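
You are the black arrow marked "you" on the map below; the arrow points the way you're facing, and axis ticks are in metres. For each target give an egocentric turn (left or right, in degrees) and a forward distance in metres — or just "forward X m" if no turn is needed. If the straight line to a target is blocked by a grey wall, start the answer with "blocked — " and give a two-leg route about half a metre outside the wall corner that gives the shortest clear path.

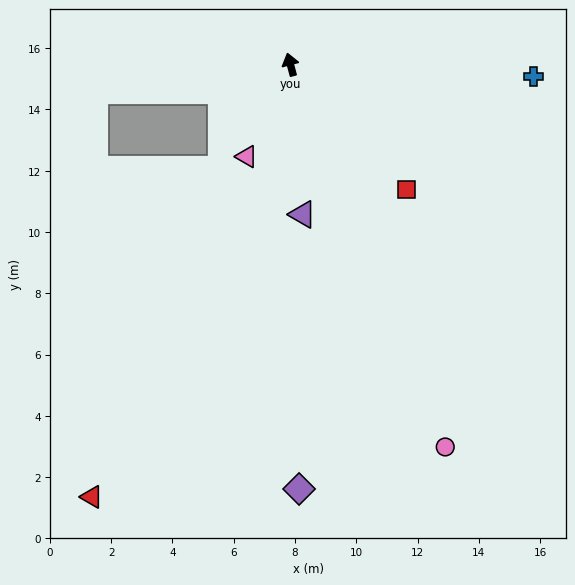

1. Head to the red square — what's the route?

turn right 152°, forward 5.6 m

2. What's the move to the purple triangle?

turn left 170°, forward 4.9 m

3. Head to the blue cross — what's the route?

turn right 108°, forward 7.9 m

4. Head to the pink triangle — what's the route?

turn left 140°, forward 3.3 m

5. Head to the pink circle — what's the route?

turn right 173°, forward 13.5 m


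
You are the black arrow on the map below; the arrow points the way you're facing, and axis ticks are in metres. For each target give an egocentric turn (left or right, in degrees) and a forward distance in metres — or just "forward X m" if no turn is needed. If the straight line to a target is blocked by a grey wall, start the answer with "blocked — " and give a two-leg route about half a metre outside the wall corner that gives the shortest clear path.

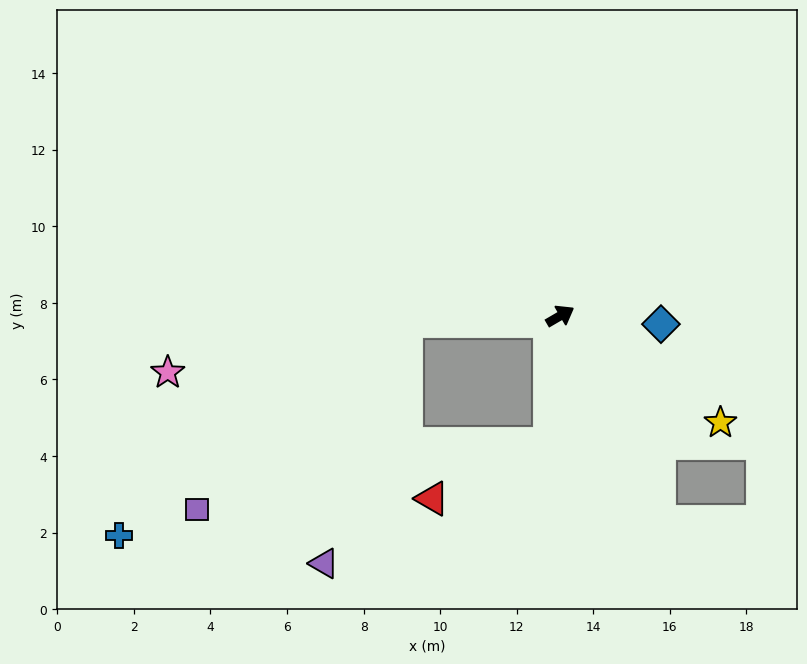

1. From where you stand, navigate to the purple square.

blocked — turn left 152°, forward 4.0 m, then turn left 40°, forward 7.4 m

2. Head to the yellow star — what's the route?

turn right 64°, forward 5.0 m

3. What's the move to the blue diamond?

turn right 35°, forward 2.6 m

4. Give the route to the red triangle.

blocked — turn right 125°, forward 3.3 m, then turn right 60°, forward 3.4 m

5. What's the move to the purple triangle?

blocked — turn left 152°, forward 4.0 m, then turn left 69°, forward 6.7 m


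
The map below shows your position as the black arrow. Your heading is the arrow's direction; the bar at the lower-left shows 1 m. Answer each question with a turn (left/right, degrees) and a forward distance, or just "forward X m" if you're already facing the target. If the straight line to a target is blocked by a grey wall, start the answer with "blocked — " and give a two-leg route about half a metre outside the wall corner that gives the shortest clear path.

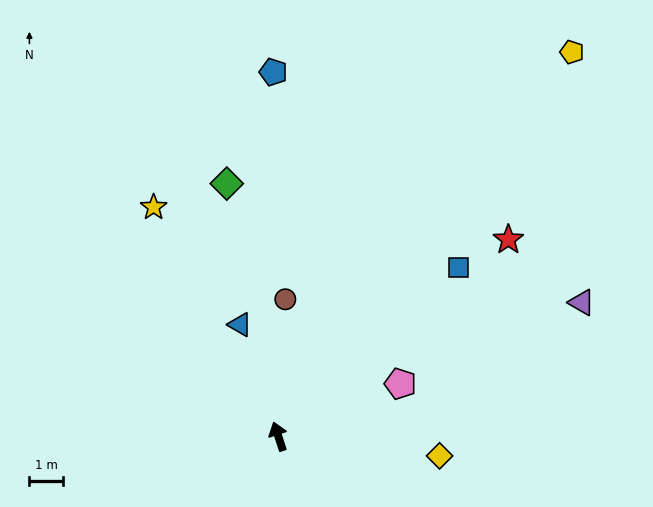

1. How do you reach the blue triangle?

forward 3.6 m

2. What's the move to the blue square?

turn right 65°, forward 7.4 m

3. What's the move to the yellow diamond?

turn right 115°, forward 4.9 m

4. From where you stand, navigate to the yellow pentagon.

turn right 55°, forward 14.6 m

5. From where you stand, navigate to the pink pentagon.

turn right 85°, forward 4.0 m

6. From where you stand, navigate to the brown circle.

turn right 21°, forward 4.1 m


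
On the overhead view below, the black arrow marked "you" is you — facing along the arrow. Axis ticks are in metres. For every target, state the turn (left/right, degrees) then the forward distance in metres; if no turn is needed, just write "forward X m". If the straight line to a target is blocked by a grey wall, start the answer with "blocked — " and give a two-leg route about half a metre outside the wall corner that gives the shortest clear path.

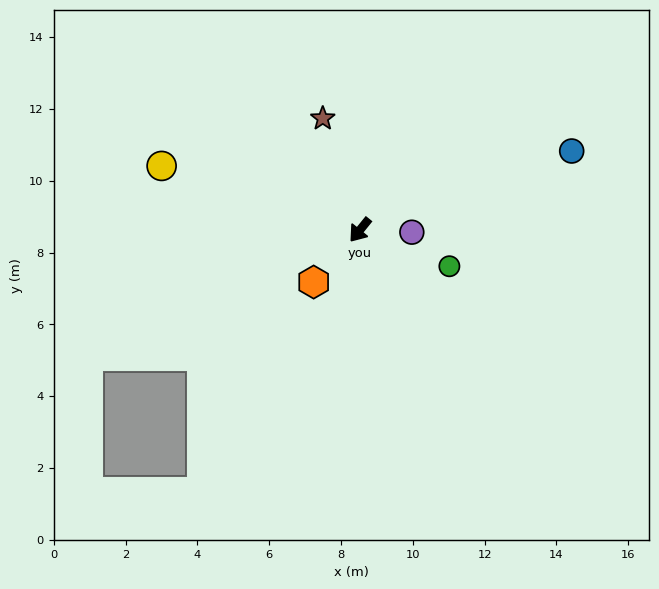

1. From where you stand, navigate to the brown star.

turn right 123°, forward 3.3 m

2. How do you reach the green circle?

turn left 107°, forward 2.7 m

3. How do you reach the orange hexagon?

turn right 3°, forward 1.9 m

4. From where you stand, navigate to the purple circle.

turn left 127°, forward 1.4 m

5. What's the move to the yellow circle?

turn right 69°, forward 5.8 m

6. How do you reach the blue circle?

turn left 149°, forward 6.3 m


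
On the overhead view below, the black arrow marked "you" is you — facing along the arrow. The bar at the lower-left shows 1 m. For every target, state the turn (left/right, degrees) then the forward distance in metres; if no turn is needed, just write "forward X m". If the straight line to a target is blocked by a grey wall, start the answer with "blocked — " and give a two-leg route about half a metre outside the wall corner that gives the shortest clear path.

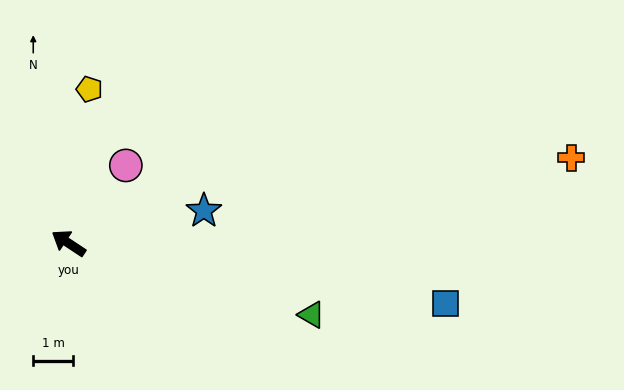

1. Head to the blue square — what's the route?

turn right 156°, forward 9.6 m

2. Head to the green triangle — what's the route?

turn right 163°, forward 6.4 m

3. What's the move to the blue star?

turn right 133°, forward 3.5 m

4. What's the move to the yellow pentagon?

turn right 64°, forward 3.9 m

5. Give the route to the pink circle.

turn right 93°, forward 2.4 m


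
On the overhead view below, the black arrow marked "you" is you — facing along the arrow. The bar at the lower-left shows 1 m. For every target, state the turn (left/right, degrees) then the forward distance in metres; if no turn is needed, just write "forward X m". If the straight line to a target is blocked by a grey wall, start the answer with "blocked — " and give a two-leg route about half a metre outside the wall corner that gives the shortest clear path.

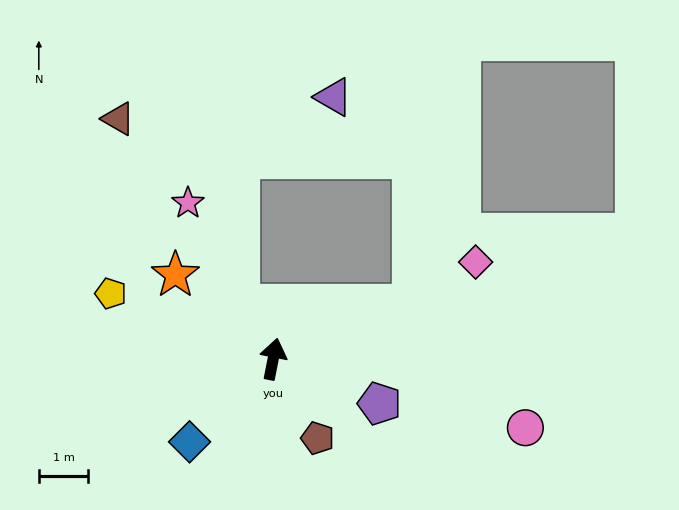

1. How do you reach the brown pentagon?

turn right 140°, forward 1.8 m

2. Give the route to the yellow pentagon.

turn left 79°, forward 3.5 m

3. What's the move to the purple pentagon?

turn right 102°, forward 2.3 m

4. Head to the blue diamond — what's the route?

turn left 146°, forward 2.4 m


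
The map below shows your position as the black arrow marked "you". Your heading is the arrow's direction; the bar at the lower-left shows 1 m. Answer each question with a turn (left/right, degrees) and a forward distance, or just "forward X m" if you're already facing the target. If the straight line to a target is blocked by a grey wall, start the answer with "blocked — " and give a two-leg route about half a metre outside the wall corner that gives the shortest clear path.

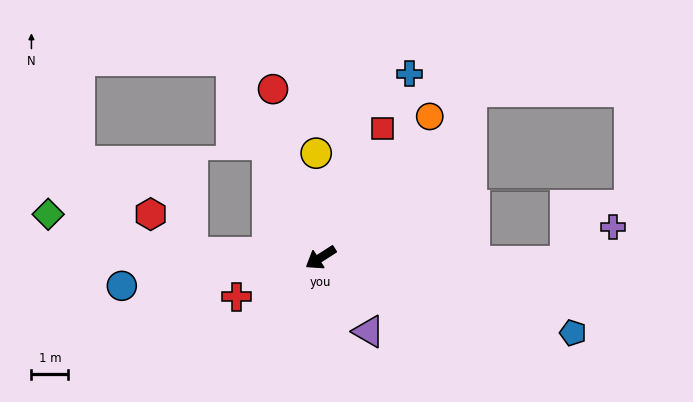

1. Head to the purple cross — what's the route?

blocked — turn left 146°, forward 6.7 m, then turn left 38°, forward 1.6 m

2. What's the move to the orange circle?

turn right 160°, forward 4.8 m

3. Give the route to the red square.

turn right 148°, forward 3.9 m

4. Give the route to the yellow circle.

turn right 120°, forward 2.8 m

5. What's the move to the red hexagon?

blocked — turn right 35°, forward 3.5 m, then turn right 41°, forward 1.5 m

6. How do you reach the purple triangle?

turn left 90°, forward 2.4 m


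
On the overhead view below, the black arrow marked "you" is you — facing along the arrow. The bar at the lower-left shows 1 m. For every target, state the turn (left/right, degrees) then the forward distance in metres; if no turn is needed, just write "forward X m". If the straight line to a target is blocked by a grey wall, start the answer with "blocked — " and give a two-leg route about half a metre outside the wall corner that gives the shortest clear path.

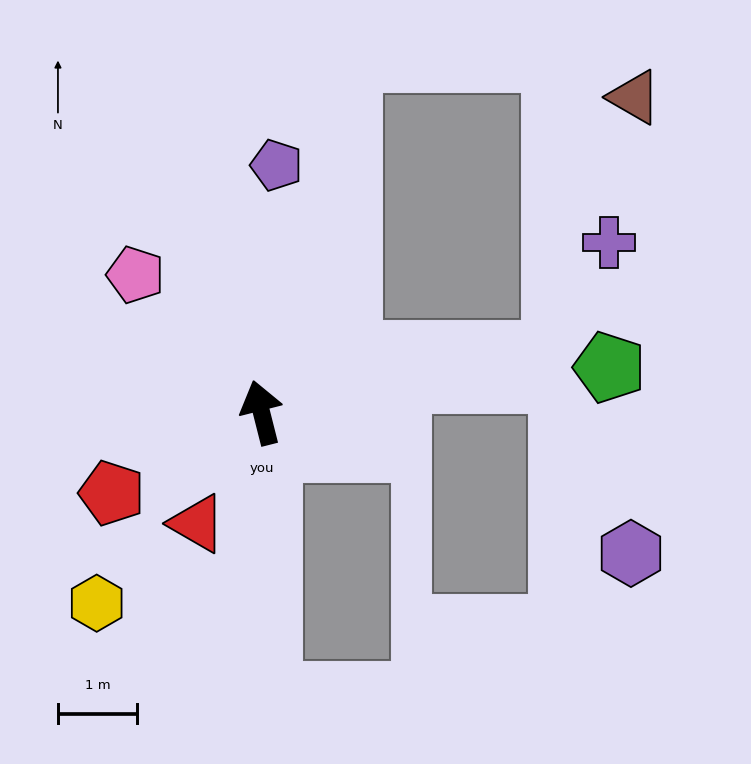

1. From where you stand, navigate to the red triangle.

turn left 136°, forward 1.6 m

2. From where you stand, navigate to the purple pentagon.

turn right 18°, forward 3.1 m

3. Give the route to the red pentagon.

turn left 104°, forward 2.2 m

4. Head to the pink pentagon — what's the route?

turn left 28°, forward 2.4 m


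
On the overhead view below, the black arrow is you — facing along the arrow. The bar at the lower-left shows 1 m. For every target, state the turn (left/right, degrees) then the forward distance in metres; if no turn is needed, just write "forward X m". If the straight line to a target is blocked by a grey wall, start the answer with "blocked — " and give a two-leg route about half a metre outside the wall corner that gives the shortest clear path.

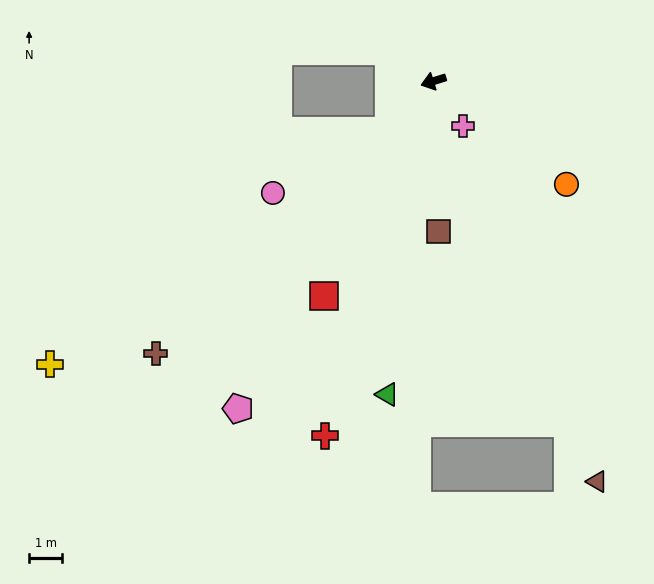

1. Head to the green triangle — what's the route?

turn left 64°, forward 9.5 m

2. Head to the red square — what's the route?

turn left 45°, forward 7.3 m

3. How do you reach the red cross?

turn left 55°, forward 11.2 m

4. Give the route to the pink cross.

turn left 106°, forward 1.6 m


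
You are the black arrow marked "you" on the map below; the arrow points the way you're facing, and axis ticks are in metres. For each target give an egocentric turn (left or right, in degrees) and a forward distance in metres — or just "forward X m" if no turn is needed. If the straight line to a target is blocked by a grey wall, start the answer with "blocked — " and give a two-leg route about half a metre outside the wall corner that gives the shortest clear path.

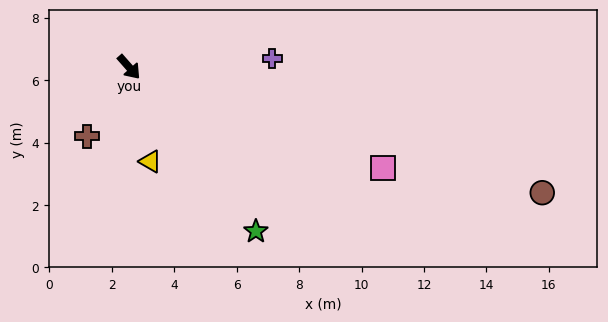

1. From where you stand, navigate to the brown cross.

turn right 73°, forward 2.6 m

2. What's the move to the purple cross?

turn left 52°, forward 4.6 m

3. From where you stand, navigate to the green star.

turn right 4°, forward 6.6 m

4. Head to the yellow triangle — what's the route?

turn right 29°, forward 3.1 m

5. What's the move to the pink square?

turn left 27°, forward 8.8 m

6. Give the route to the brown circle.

turn left 32°, forward 13.8 m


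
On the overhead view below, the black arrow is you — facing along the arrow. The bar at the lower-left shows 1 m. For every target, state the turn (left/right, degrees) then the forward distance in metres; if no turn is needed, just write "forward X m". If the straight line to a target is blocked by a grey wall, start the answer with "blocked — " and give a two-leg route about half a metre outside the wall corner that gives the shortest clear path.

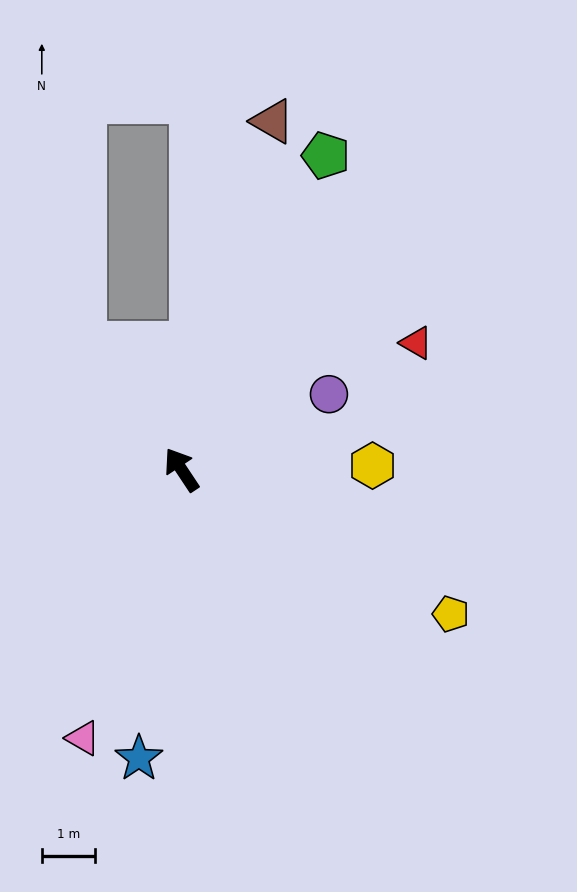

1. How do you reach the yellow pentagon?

turn right 152°, forward 5.7 m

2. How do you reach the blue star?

turn left 138°, forward 5.4 m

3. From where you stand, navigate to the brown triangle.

turn right 48°, forward 6.7 m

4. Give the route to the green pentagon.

turn right 58°, forward 6.4 m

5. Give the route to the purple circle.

turn right 96°, forward 3.1 m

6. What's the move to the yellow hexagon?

turn right 122°, forward 3.6 m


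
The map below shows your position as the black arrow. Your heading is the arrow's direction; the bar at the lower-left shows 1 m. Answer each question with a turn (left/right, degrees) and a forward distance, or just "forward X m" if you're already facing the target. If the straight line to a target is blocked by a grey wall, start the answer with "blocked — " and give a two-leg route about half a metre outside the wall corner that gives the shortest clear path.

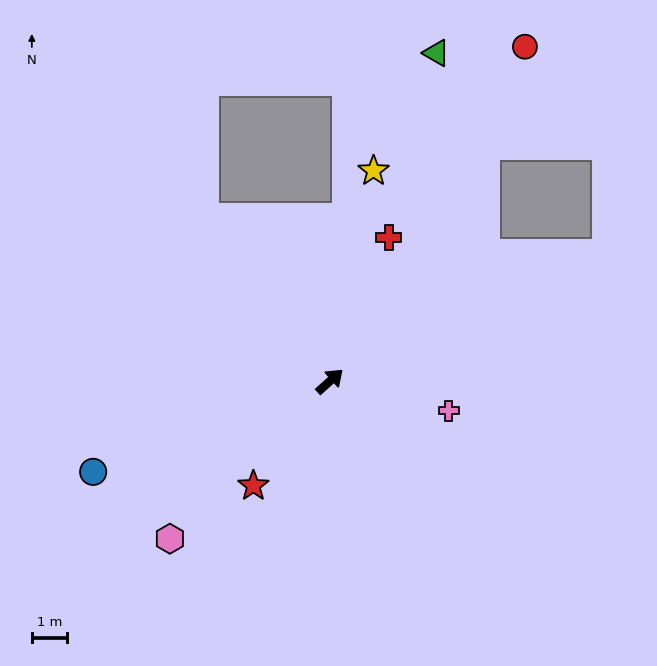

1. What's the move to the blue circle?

turn left 159°, forward 7.1 m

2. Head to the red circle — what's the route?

turn left 18°, forward 10.9 m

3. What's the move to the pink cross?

turn right 56°, forward 3.4 m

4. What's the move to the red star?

turn right 168°, forward 3.6 m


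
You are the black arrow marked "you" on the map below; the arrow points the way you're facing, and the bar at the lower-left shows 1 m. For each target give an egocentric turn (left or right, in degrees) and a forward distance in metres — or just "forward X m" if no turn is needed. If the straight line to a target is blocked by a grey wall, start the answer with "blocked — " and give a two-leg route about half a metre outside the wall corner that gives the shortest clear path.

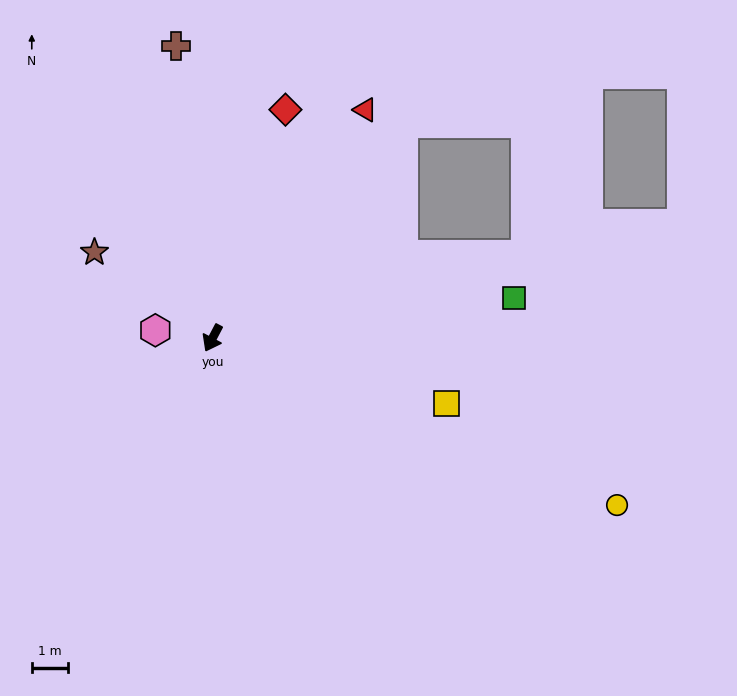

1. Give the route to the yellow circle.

turn left 95°, forward 12.0 m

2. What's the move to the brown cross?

turn right 145°, forward 8.0 m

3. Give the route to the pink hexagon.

turn right 70°, forward 1.6 m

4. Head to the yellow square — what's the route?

turn left 102°, forward 6.6 m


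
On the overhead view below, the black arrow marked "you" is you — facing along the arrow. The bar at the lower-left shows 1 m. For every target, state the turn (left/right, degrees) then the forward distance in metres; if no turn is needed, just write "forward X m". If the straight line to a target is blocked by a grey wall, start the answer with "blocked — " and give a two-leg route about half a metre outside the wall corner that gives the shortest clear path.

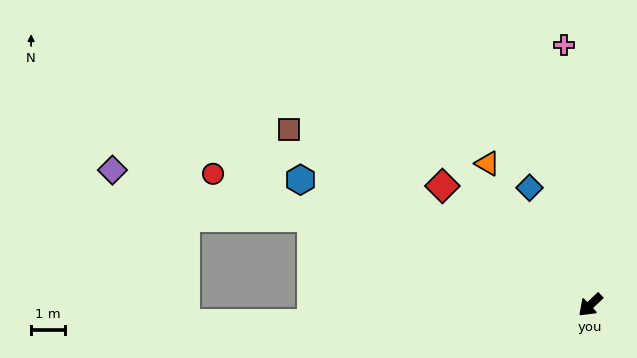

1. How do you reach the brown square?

turn right 74°, forward 10.2 m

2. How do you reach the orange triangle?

turn right 97°, forward 5.1 m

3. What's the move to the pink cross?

turn right 128°, forward 7.6 m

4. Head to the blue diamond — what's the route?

turn right 106°, forward 3.9 m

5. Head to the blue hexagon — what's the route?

turn right 67°, forward 9.2 m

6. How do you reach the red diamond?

turn right 82°, forward 5.6 m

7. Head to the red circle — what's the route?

turn right 63°, forward 11.7 m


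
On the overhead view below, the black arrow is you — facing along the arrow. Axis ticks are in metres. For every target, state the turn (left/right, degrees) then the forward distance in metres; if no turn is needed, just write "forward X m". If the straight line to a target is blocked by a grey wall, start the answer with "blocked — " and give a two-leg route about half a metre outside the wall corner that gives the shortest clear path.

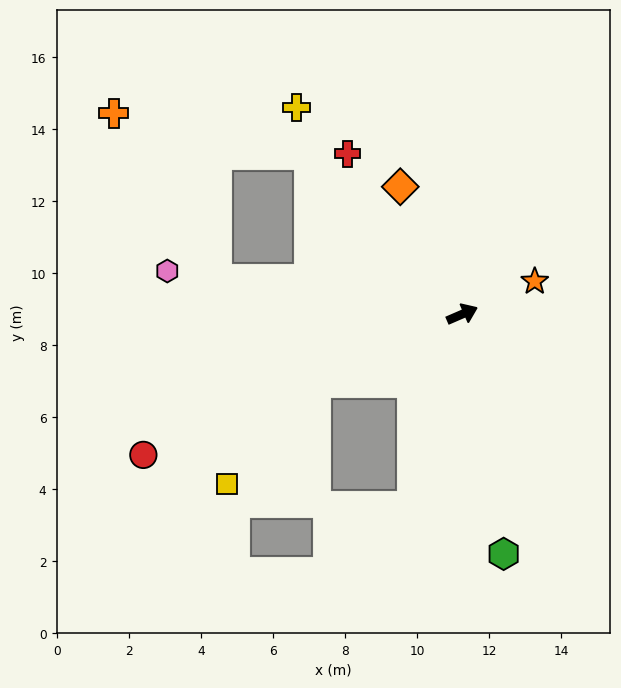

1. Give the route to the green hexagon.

turn right 104°, forward 6.8 m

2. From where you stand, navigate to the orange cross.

blocked — turn left 110°, forward 6.1 m, then turn left 35°, forward 5.5 m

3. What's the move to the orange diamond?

turn left 92°, forward 3.9 m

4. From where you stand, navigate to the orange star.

forward 2.2 m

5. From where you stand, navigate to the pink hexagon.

turn left 148°, forward 8.3 m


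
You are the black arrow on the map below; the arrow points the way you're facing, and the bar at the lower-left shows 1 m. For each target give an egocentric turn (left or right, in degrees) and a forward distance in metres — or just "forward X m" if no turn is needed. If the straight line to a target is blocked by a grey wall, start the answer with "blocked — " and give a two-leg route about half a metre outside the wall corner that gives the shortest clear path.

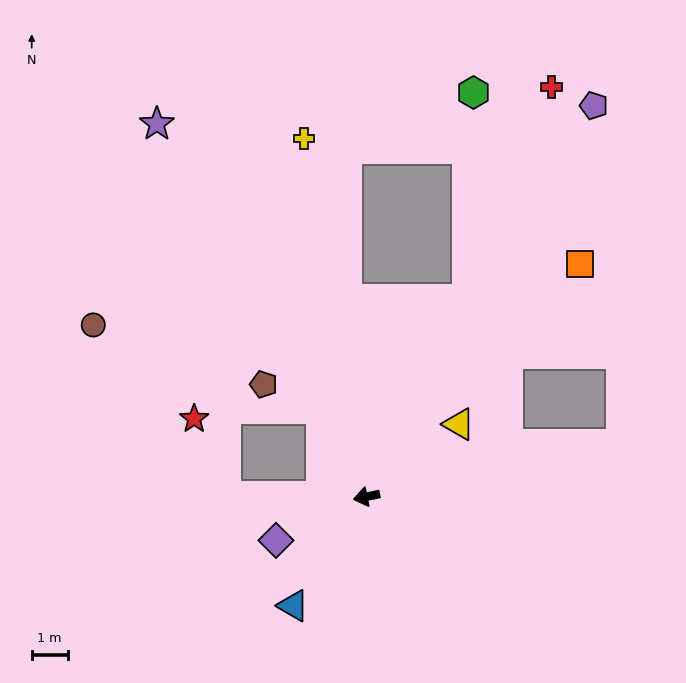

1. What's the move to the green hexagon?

blocked — turn right 129°, forward 6.2 m, then turn left 26°, forward 5.8 m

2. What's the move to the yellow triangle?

turn right 153°, forward 3.3 m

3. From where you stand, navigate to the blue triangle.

turn left 45°, forward 3.7 m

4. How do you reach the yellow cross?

turn right 92°, forward 10.1 m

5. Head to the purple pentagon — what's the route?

turn right 132°, forward 12.6 m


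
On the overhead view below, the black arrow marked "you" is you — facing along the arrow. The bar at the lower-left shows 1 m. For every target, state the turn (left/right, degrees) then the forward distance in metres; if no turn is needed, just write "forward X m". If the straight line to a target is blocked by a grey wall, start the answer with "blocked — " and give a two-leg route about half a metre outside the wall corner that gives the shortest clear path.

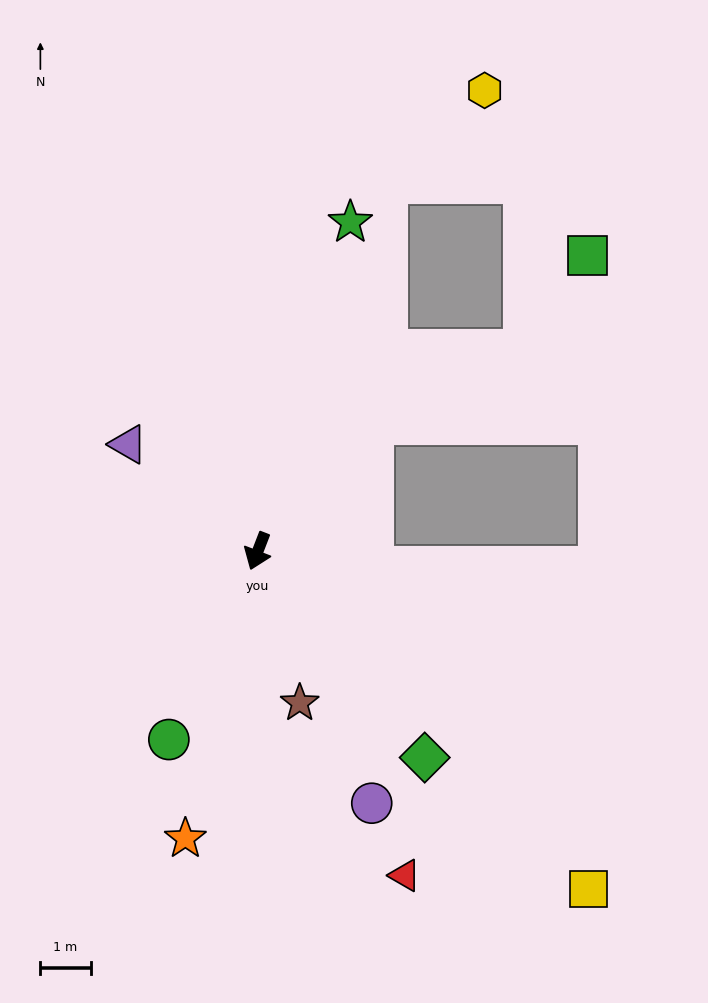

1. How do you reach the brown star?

turn left 37°, forward 3.1 m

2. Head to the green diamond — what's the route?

turn left 60°, forward 5.3 m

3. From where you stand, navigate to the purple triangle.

turn right 108°, forward 3.3 m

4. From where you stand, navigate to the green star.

turn right 175°, forward 6.8 m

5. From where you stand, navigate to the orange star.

turn left 7°, forward 5.9 m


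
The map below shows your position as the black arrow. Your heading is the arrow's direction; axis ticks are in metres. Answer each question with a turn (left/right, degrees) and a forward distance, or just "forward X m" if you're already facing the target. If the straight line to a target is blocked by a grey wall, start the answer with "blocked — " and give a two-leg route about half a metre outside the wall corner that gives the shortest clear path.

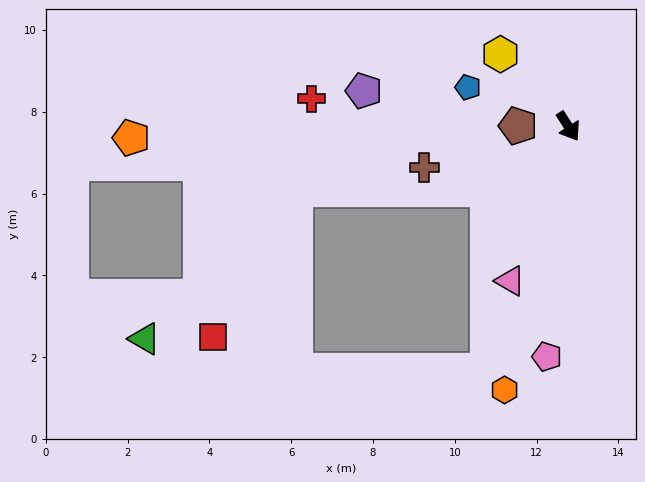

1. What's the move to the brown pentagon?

turn right 123°, forward 1.2 m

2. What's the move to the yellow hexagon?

turn right 169°, forward 2.4 m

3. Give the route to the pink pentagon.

turn right 38°, forward 5.7 m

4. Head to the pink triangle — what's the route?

turn right 53°, forward 4.0 m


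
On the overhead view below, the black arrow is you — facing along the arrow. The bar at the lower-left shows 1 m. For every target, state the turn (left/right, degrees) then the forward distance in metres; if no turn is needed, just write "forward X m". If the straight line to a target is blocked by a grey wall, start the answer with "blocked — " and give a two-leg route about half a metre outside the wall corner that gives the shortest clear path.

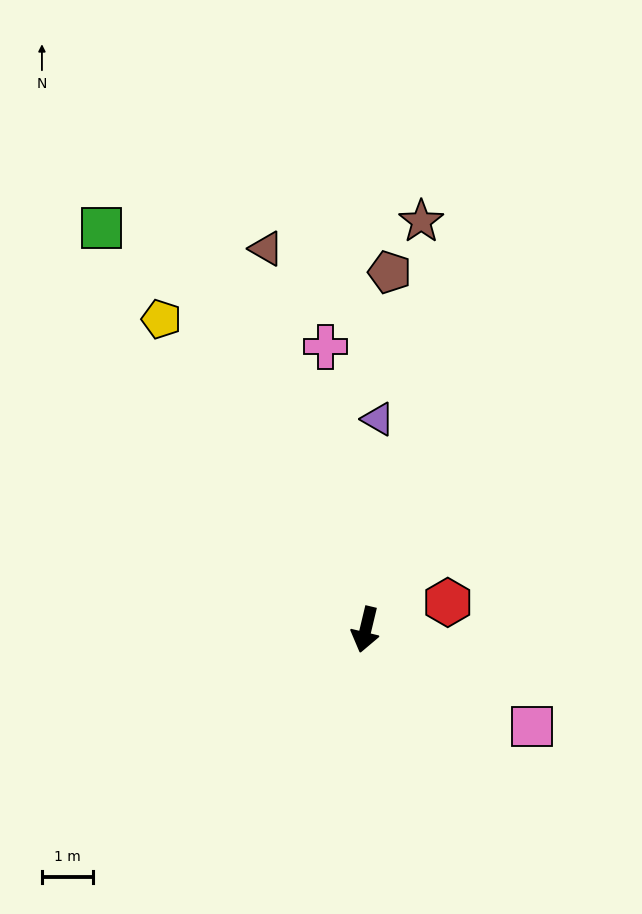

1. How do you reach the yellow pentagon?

turn right 133°, forward 7.2 m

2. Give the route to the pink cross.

turn right 158°, forward 5.6 m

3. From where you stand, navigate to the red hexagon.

turn left 122°, forward 1.7 m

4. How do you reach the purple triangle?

turn right 170°, forward 4.1 m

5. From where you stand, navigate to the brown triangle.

turn right 152°, forward 7.7 m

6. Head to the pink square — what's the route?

turn left 73°, forward 3.7 m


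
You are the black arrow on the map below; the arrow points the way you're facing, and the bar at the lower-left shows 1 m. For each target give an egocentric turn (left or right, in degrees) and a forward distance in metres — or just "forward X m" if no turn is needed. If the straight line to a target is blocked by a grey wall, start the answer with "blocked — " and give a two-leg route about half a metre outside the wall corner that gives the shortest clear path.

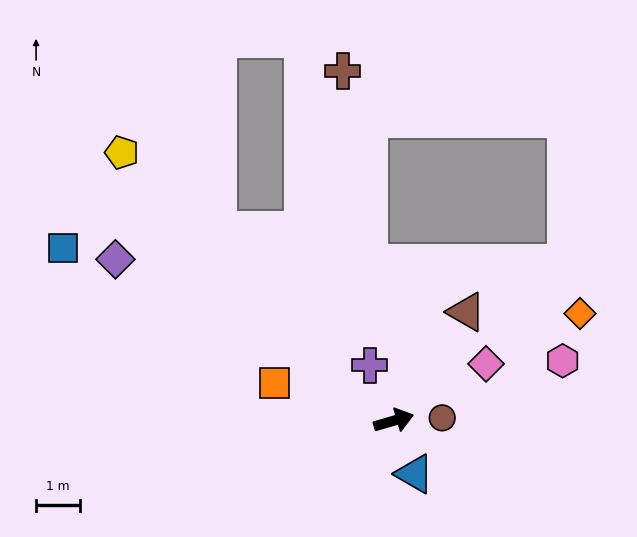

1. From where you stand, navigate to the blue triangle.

turn right 85°, forward 1.3 m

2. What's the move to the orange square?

turn left 146°, forward 2.9 m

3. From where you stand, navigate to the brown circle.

turn right 13°, forward 1.1 m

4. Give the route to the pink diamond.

turn left 15°, forward 2.5 m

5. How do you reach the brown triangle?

turn left 40°, forward 3.0 m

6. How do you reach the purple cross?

turn left 97°, forward 1.4 m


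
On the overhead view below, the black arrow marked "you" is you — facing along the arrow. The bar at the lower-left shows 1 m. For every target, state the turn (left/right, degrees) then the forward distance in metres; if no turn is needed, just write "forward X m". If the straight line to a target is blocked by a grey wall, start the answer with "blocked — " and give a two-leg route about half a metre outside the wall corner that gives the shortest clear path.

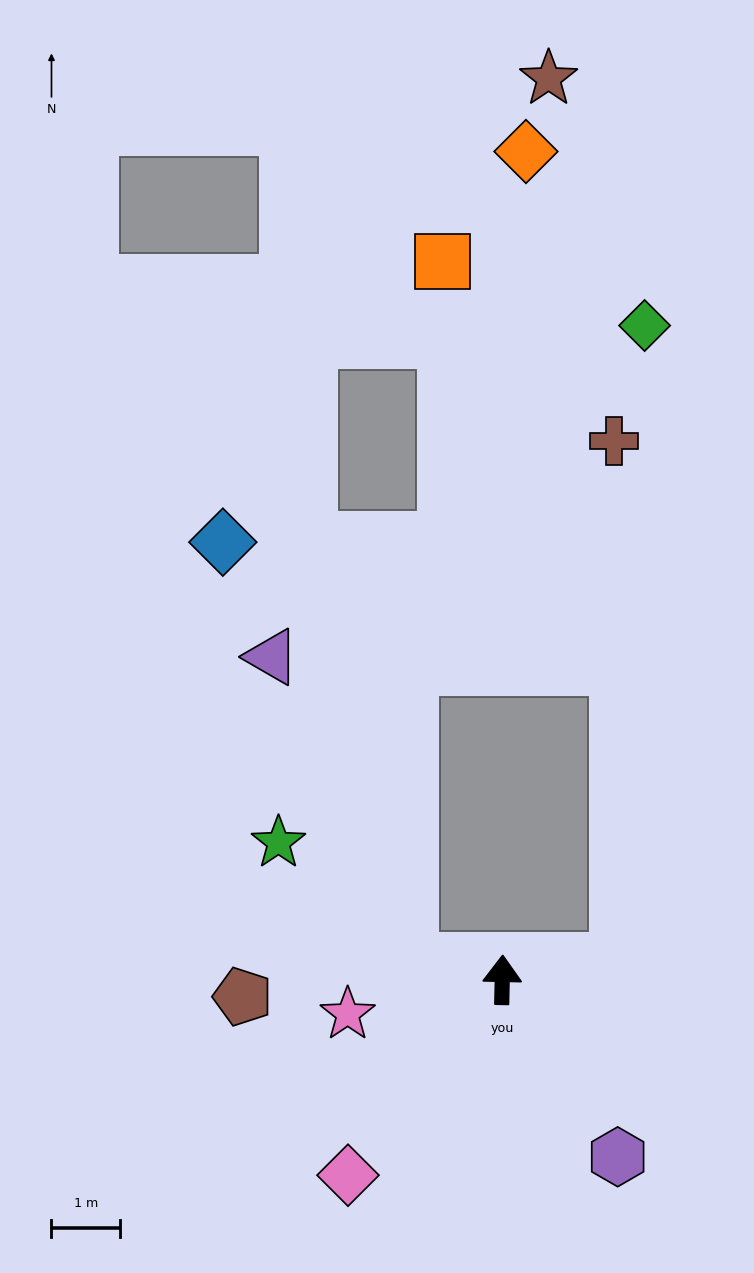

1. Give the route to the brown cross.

blocked — turn right 80°, forward 1.7 m, then turn left 82°, forward 7.6 m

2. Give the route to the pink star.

turn left 104°, forward 2.3 m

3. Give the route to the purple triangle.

blocked — turn left 81°, forward 1.4 m, then turn right 56°, forward 4.9 m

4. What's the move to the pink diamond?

turn left 143°, forward 3.6 m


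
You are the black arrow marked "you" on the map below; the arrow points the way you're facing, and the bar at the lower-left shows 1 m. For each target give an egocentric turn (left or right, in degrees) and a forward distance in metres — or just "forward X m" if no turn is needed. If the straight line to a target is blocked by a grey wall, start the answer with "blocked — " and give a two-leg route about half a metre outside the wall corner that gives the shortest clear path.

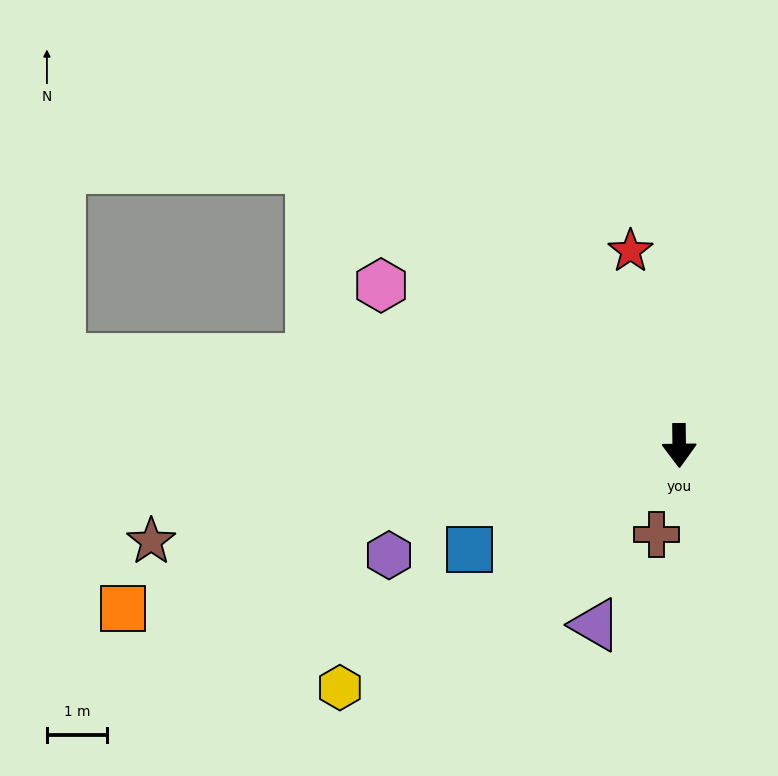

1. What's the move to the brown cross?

turn right 15°, forward 1.5 m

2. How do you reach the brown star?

turn right 80°, forward 8.9 m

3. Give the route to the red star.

turn right 167°, forward 3.3 m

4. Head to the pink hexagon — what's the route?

turn right 119°, forward 5.6 m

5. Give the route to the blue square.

turn right 64°, forward 3.9 m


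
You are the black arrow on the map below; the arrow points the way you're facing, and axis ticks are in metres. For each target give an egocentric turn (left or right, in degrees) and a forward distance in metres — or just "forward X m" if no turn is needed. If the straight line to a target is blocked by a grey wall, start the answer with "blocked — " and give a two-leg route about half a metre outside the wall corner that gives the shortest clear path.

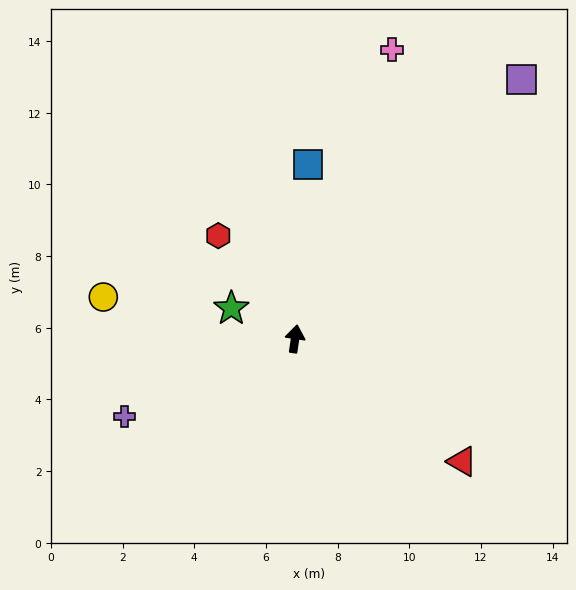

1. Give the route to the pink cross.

turn right 10°, forward 8.5 m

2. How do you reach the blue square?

turn left 4°, forward 4.9 m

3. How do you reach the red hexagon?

turn left 45°, forward 3.6 m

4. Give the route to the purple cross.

turn left 123°, forward 5.2 m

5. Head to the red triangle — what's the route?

turn right 118°, forward 5.8 m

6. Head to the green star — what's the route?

turn left 73°, forward 2.0 m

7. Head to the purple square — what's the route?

turn right 33°, forward 9.6 m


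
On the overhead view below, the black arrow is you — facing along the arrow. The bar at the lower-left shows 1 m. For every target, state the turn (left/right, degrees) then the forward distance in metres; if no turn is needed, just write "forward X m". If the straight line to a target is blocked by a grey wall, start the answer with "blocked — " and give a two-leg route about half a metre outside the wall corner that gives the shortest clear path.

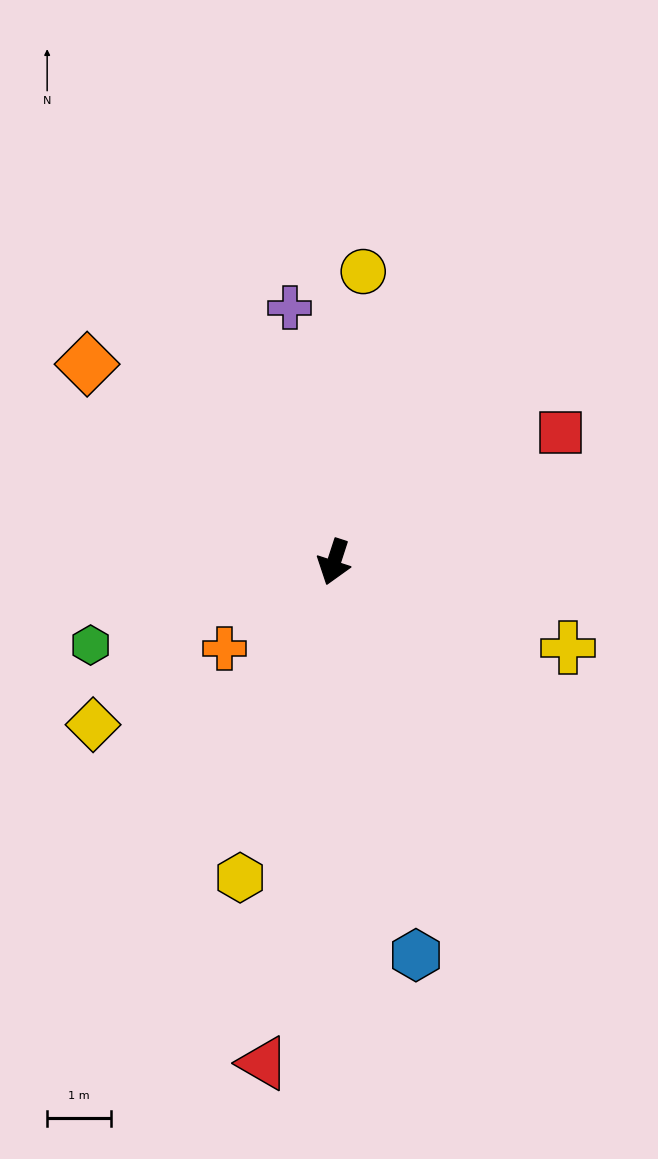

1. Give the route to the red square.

turn left 138°, forward 4.1 m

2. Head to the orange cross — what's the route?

turn right 34°, forward 2.2 m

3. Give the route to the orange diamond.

turn right 111°, forward 5.0 m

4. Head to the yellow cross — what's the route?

turn left 88°, forward 3.9 m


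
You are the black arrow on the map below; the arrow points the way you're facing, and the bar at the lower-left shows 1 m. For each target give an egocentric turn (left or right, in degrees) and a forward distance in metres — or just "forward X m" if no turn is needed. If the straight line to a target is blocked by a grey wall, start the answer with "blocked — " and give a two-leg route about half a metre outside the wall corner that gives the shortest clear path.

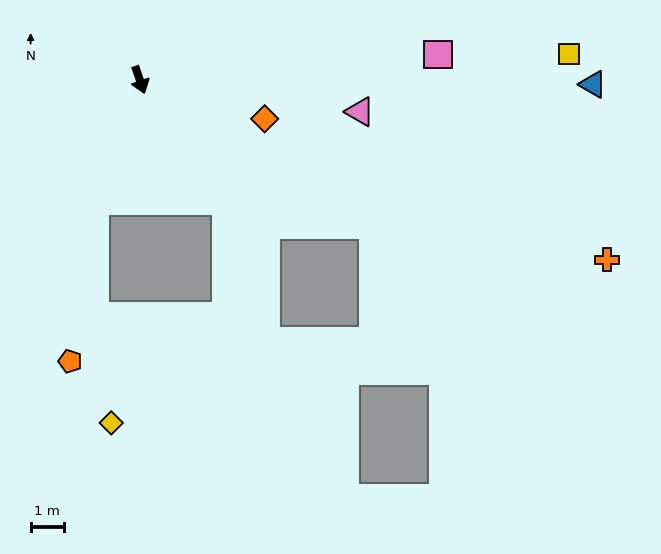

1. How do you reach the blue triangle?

turn left 71°, forward 13.7 m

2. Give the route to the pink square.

turn left 76°, forward 9.0 m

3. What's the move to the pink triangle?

turn left 63°, forward 6.7 m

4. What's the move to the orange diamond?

turn left 54°, forward 3.9 m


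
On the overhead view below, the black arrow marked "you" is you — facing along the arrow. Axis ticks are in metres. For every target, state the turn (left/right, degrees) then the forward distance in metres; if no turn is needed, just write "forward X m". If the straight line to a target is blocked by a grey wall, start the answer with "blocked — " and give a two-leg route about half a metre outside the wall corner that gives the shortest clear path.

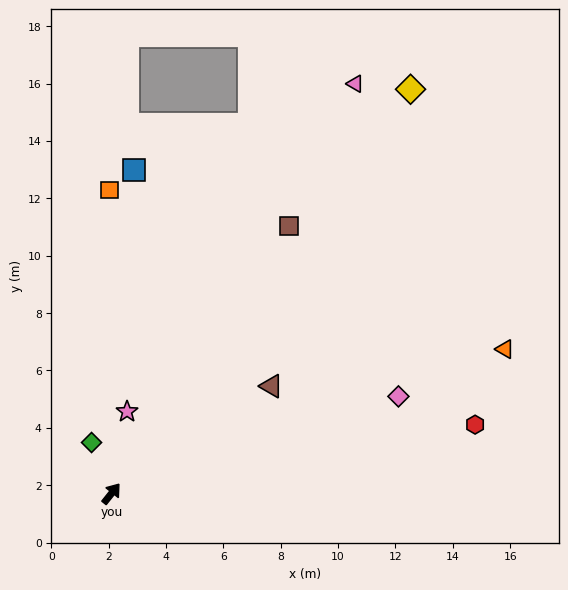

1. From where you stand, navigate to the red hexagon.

turn right 41°, forward 12.9 m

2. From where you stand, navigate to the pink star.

turn left 28°, forward 2.9 m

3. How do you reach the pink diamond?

turn right 33°, forward 10.6 m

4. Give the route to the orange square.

turn left 39°, forward 10.6 m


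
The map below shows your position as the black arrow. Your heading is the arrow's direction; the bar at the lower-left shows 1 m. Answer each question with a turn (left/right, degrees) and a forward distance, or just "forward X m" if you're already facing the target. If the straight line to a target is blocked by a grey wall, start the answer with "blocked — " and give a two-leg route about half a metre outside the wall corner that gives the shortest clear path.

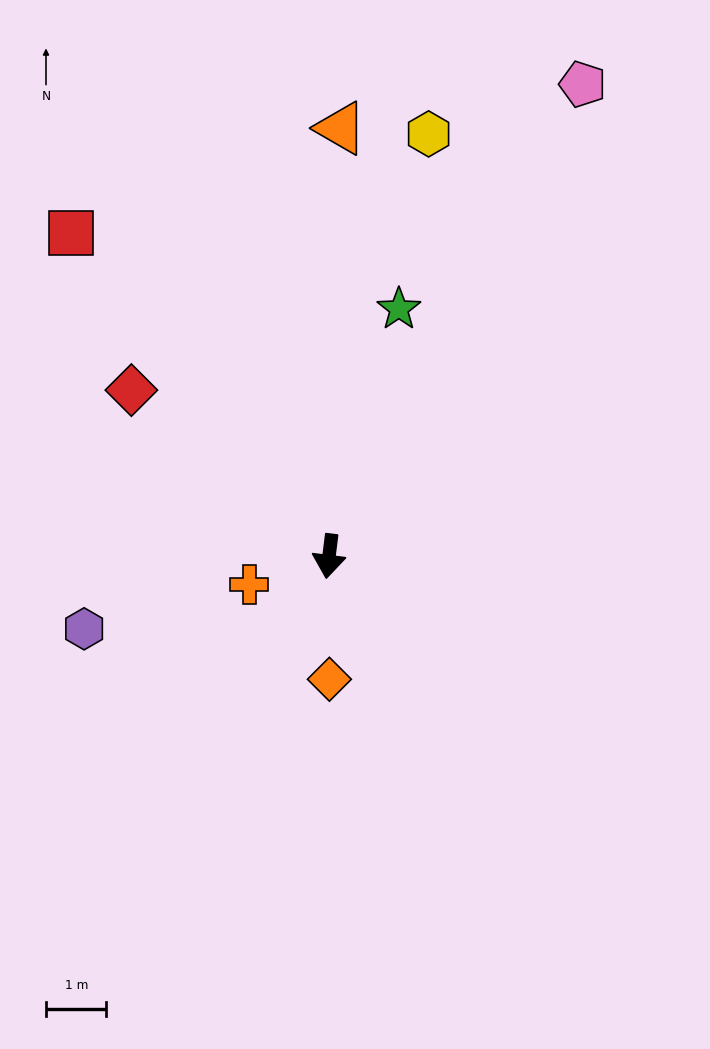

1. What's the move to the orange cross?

turn right 63°, forward 1.4 m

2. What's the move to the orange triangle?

turn right 174°, forward 7.1 m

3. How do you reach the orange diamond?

turn left 7°, forward 2.0 m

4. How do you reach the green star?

turn left 171°, forward 4.3 m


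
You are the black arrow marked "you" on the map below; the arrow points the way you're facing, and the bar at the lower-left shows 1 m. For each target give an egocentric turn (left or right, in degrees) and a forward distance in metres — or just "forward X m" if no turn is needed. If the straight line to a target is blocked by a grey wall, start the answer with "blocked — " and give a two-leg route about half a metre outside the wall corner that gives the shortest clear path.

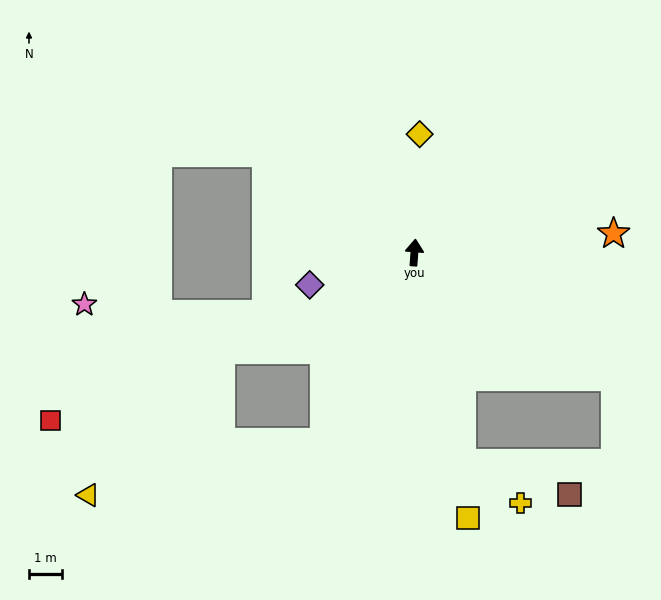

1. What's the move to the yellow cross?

blocked — turn right 163°, forward 6.6 m, then turn left 42°, forward 2.2 m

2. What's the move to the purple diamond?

turn left 112°, forward 3.4 m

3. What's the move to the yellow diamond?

forward 3.6 m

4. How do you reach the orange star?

turn right 80°, forward 6.1 m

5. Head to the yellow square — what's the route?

turn right 164°, forward 8.3 m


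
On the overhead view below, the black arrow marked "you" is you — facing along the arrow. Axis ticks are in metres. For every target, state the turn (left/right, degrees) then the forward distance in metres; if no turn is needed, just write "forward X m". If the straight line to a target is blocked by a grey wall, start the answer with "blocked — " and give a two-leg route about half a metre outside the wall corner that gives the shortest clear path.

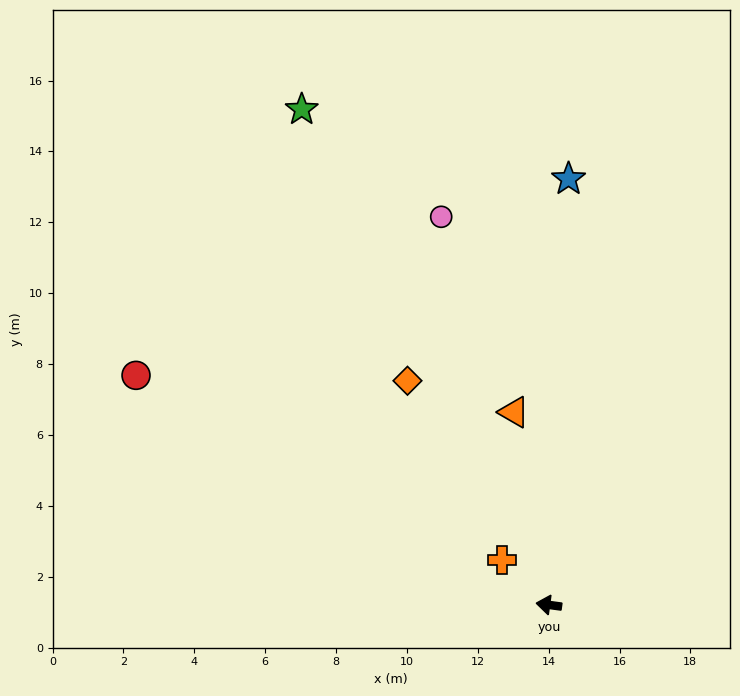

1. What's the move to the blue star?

turn right 85°, forward 12.0 m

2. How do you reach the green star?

turn right 56°, forward 15.6 m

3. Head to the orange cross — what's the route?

turn right 36°, forward 1.8 m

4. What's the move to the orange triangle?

turn right 72°, forward 5.5 m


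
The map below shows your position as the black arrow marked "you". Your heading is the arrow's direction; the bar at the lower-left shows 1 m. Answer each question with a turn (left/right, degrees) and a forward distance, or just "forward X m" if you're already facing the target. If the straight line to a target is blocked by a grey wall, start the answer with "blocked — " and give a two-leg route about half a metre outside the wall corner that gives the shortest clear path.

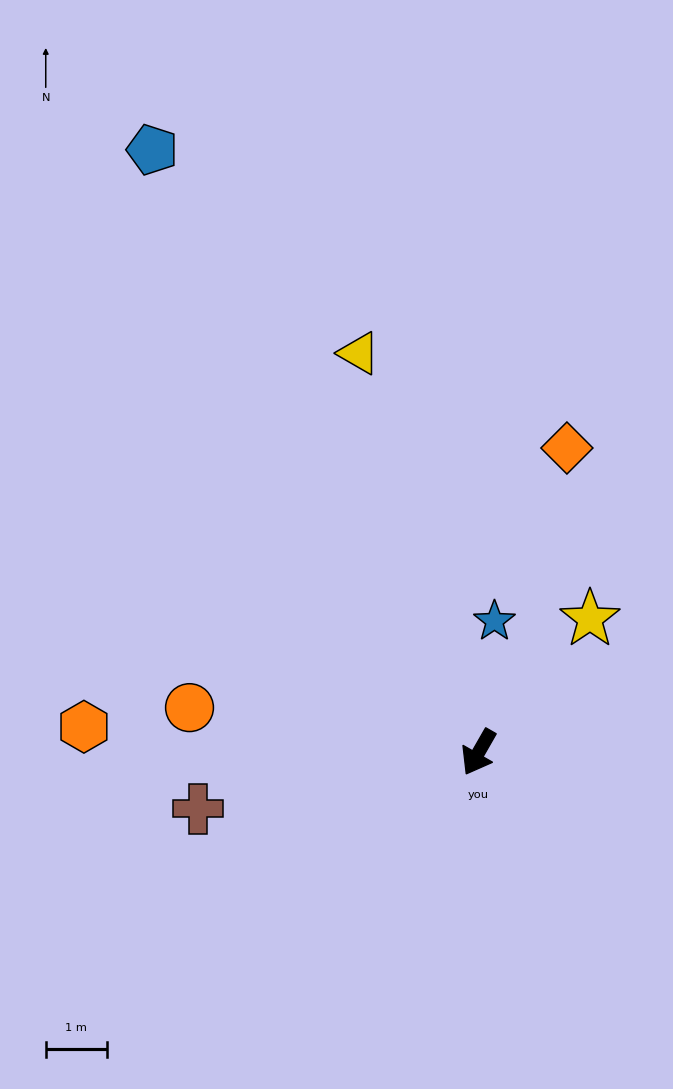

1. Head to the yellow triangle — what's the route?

turn right 133°, forward 6.8 m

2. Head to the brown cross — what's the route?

turn right 49°, forward 4.7 m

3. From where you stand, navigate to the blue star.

turn right 157°, forward 2.2 m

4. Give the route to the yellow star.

turn left 170°, forward 2.8 m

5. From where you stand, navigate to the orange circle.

turn right 69°, forward 4.8 m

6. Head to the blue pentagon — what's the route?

turn right 122°, forward 11.2 m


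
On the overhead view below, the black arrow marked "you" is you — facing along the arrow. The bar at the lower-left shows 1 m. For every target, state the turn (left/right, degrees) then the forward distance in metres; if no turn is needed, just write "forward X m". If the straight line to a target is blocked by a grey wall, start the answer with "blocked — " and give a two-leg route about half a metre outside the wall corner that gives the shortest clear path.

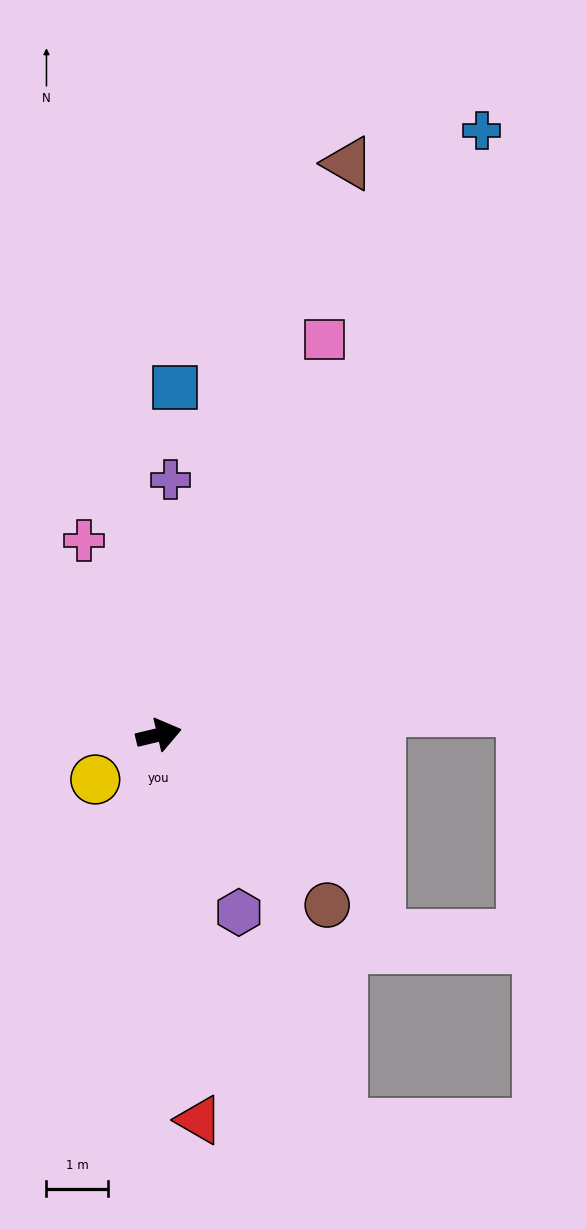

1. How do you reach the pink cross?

turn left 98°, forward 3.4 m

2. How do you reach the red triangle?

turn right 97°, forward 6.3 m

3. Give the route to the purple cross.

turn left 74°, forward 4.1 m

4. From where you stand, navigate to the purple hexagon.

turn right 79°, forward 3.2 m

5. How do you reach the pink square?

turn left 54°, forward 6.9 m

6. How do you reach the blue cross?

turn left 49°, forward 11.1 m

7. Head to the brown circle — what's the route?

turn right 59°, forward 3.9 m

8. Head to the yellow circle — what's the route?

turn right 158°, forward 1.3 m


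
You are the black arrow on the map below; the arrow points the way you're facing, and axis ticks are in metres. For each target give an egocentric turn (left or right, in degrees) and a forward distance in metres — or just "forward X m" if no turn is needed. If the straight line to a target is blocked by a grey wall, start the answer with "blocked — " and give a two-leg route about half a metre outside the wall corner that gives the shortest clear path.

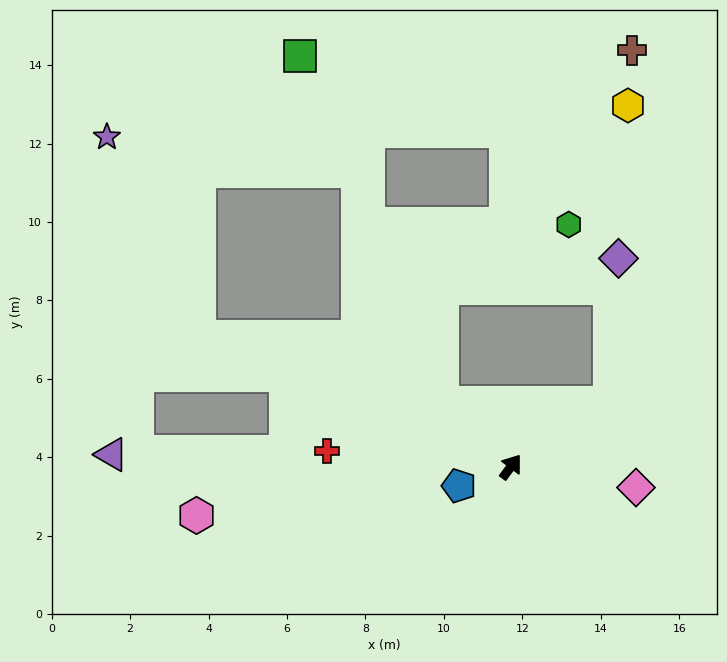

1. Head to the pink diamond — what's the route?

turn right 63°, forward 3.2 m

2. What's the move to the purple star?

blocked — turn left 104°, forward 8.6 m, then turn right 42°, forward 5.6 m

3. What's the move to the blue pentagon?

turn left 147°, forward 1.4 m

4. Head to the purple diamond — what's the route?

blocked — turn right 20°, forward 3.0 m, then turn left 53°, forward 3.7 m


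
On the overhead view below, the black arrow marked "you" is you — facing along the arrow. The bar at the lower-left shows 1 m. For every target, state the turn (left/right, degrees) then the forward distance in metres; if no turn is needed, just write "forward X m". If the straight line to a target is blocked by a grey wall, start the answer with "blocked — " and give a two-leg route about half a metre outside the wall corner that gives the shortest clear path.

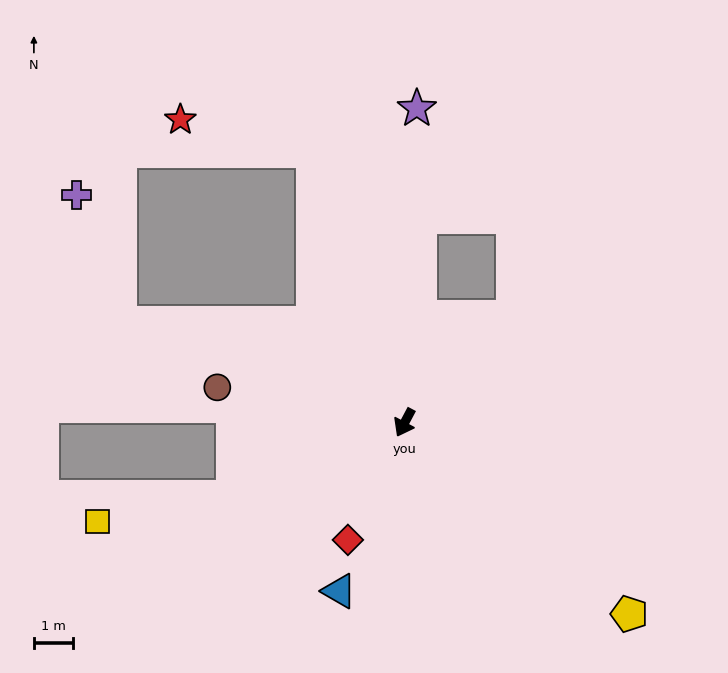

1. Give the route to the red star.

blocked — turn right 133°, forward 7.3 m, then turn left 57°, forward 3.5 m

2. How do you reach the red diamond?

turn left 2°, forward 3.3 m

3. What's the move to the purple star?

turn right 154°, forward 8.0 m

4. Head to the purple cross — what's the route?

blocked — turn right 81°, forward 7.7 m, then turn right 52°, forward 3.4 m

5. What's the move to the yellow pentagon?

turn left 78°, forward 7.5 m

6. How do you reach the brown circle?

turn right 73°, forward 4.8 m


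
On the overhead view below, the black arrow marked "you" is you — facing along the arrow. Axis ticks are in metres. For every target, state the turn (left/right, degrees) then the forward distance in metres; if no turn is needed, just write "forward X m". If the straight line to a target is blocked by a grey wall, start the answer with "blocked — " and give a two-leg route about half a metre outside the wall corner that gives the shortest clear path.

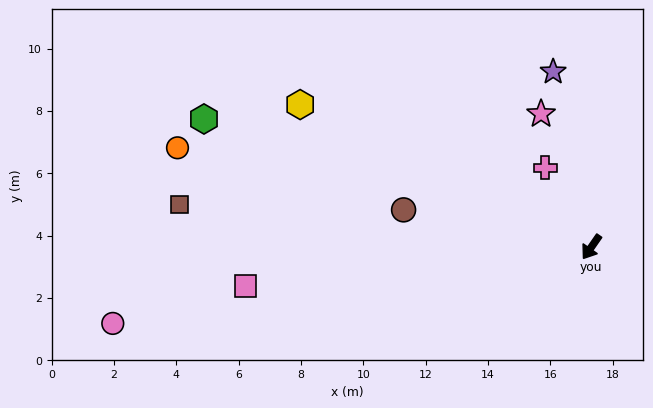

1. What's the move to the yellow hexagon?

turn right 81°, forward 10.4 m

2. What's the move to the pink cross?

turn right 115°, forward 2.9 m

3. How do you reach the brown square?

turn right 61°, forward 13.3 m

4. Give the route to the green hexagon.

turn right 73°, forward 13.1 m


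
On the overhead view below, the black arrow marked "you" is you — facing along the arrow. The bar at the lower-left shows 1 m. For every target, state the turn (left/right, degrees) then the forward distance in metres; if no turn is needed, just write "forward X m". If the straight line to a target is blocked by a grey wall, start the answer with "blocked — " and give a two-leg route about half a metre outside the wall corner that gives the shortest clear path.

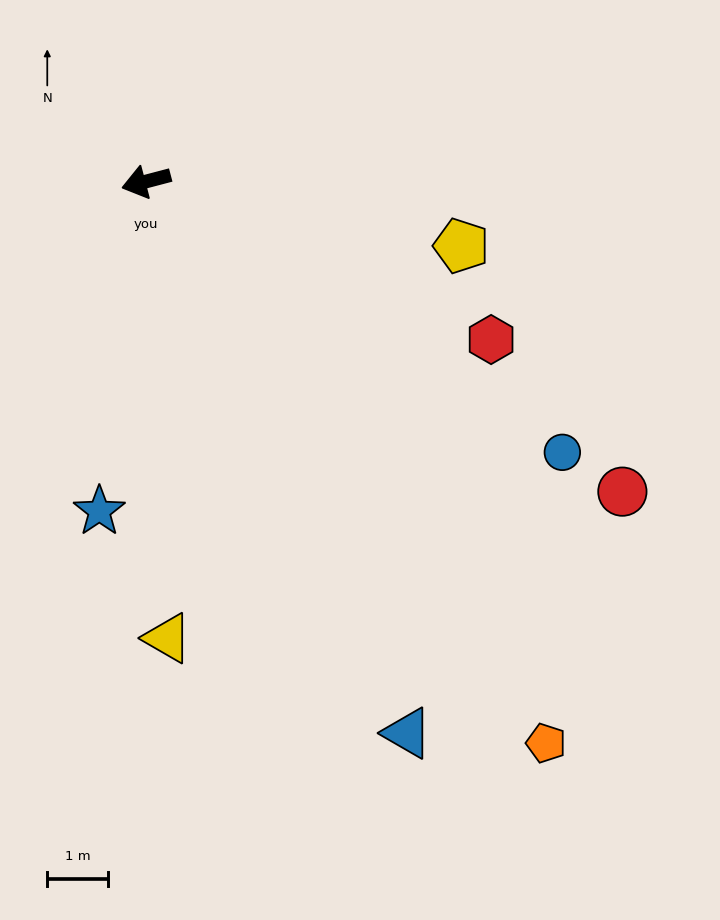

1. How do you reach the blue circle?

turn left 132°, forward 8.1 m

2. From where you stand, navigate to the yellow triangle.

turn left 78°, forward 7.5 m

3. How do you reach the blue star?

turn left 67°, forward 5.4 m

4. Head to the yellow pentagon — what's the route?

turn left 154°, forward 5.3 m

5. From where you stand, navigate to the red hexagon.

turn left 141°, forward 6.2 m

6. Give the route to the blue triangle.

turn left 101°, forward 10.0 m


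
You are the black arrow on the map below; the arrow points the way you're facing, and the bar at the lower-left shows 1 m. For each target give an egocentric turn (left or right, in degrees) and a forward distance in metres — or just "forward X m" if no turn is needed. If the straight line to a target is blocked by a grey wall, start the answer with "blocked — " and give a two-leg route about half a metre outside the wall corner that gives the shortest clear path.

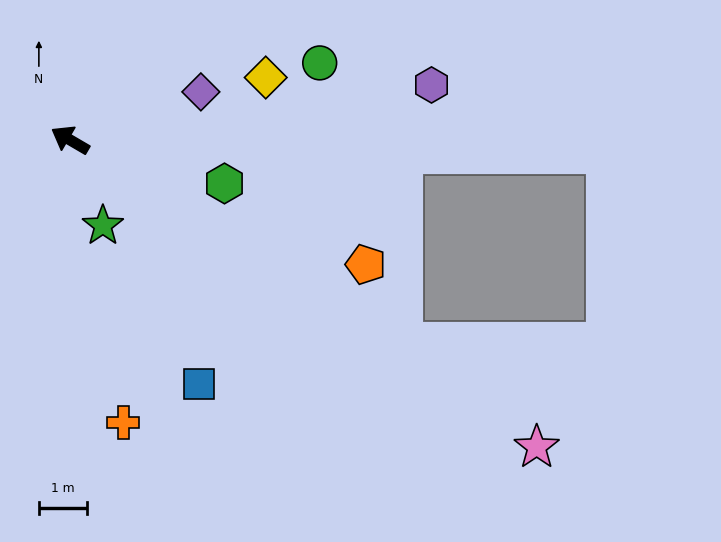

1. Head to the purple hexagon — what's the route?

turn right 141°, forward 7.5 m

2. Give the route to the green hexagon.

turn right 165°, forward 3.3 m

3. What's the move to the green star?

turn left 141°, forward 1.9 m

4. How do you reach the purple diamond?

turn right 130°, forward 2.9 m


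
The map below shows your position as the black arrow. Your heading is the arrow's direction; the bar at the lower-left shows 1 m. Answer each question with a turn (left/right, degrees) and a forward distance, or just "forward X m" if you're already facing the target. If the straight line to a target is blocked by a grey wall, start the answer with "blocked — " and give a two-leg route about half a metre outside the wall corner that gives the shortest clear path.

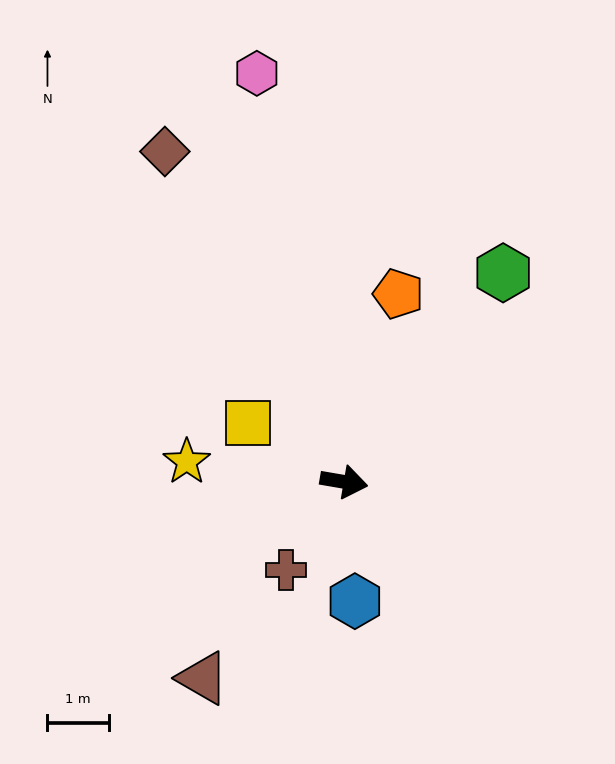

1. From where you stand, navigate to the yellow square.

turn left 158°, forward 1.8 m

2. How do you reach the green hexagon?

turn left 62°, forward 4.3 m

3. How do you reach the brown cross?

turn right 114°, forward 1.7 m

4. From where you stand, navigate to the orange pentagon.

turn left 84°, forward 3.2 m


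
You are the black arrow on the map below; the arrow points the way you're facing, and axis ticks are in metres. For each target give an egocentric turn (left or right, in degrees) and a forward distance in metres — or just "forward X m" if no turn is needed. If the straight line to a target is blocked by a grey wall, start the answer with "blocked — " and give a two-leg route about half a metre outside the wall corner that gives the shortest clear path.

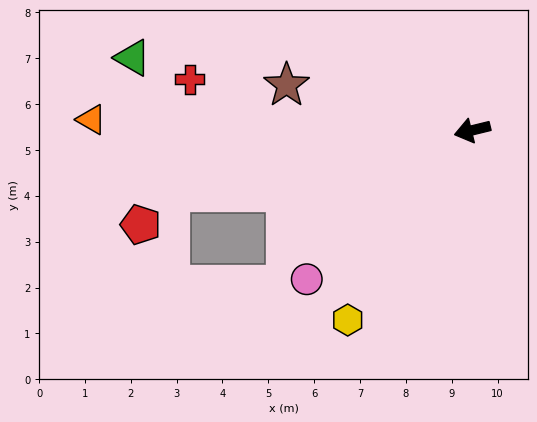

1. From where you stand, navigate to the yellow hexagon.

turn left 43°, forward 4.9 m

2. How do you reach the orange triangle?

turn right 15°, forward 8.3 m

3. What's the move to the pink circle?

turn left 28°, forward 4.9 m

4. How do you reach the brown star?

turn right 27°, forward 4.2 m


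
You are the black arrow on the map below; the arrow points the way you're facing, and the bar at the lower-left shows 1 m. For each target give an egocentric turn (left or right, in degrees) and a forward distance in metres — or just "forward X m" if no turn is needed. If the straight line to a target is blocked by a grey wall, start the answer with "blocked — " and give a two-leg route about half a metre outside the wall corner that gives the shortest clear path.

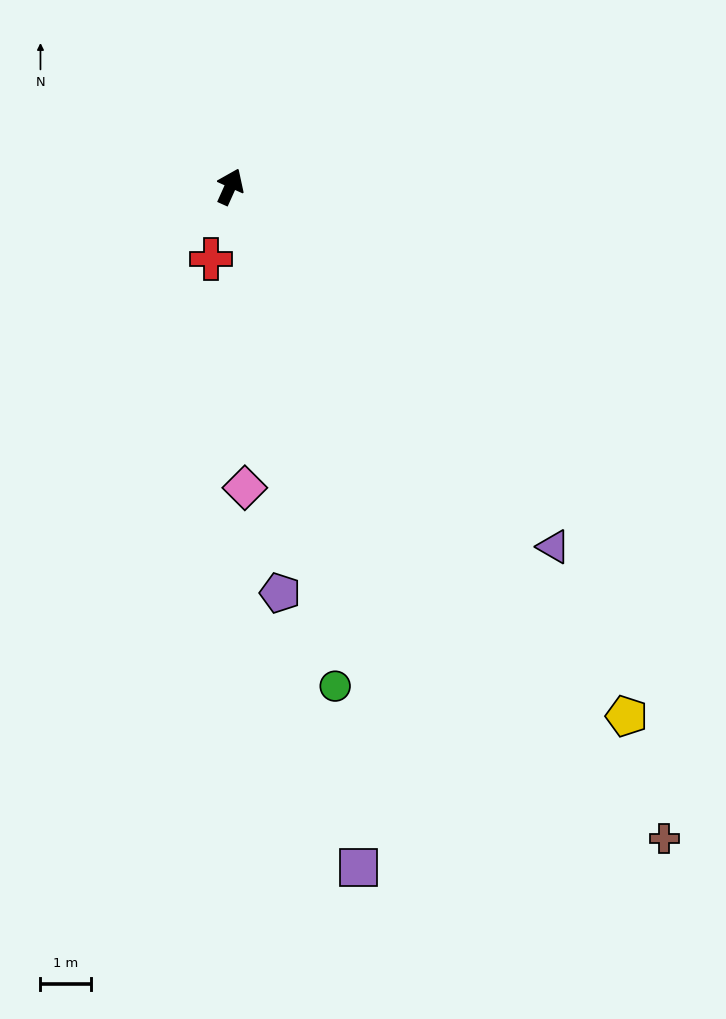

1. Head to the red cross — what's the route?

turn right 171°, forward 1.5 m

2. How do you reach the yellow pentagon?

turn right 119°, forward 13.2 m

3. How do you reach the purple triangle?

turn right 114°, forward 9.6 m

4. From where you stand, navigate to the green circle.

turn right 144°, forward 10.2 m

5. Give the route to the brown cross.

turn right 122°, forward 15.6 m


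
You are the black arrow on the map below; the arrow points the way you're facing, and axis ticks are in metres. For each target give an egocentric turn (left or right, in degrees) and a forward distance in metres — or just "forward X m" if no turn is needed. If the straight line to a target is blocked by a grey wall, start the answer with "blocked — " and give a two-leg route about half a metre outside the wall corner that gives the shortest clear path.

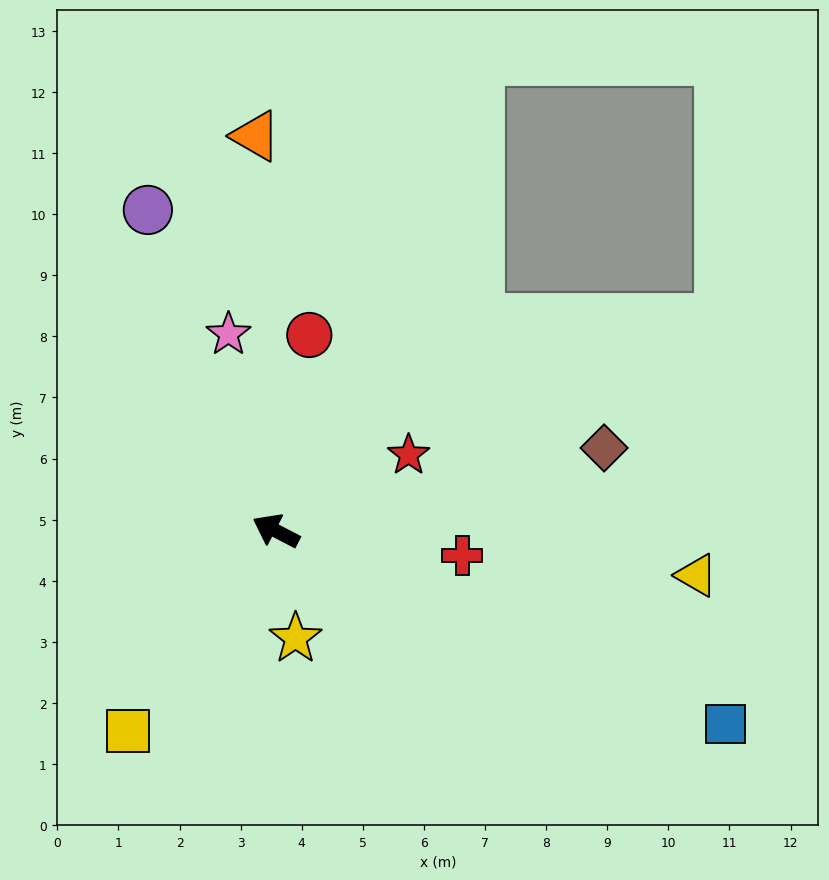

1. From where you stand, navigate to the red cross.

turn right 160°, forward 3.1 m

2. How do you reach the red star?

turn right 123°, forward 2.5 m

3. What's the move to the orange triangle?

turn right 60°, forward 6.5 m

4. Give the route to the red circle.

turn right 72°, forward 3.3 m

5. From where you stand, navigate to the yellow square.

turn left 81°, forward 4.1 m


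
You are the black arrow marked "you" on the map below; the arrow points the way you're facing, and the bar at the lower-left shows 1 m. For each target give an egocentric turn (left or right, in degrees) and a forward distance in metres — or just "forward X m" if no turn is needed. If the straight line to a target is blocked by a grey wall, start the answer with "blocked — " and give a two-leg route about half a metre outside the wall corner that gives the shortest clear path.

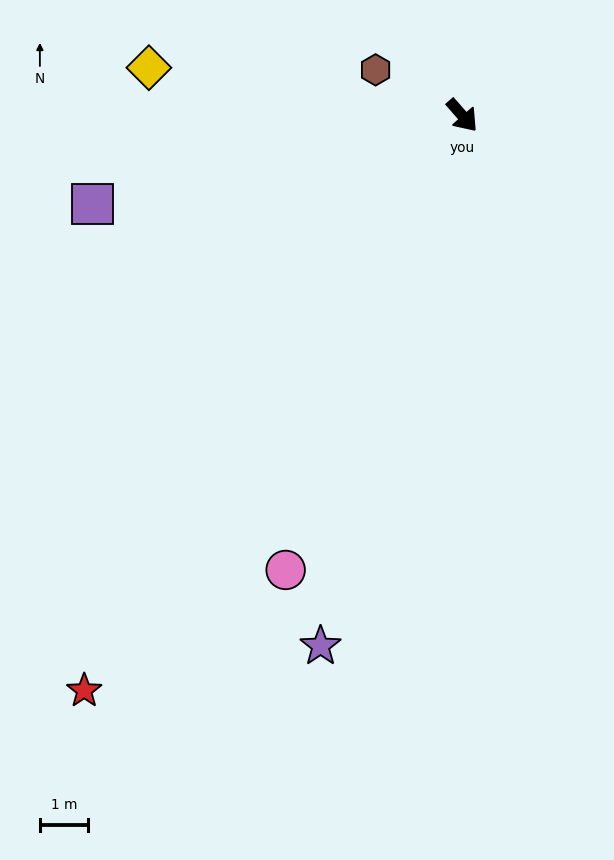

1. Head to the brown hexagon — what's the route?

turn right 159°, forward 2.0 m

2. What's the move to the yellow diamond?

turn right 140°, forward 6.6 m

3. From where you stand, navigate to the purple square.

turn right 118°, forward 7.9 m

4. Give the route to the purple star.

turn right 56°, forward 11.4 m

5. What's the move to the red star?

turn right 75°, forward 14.3 m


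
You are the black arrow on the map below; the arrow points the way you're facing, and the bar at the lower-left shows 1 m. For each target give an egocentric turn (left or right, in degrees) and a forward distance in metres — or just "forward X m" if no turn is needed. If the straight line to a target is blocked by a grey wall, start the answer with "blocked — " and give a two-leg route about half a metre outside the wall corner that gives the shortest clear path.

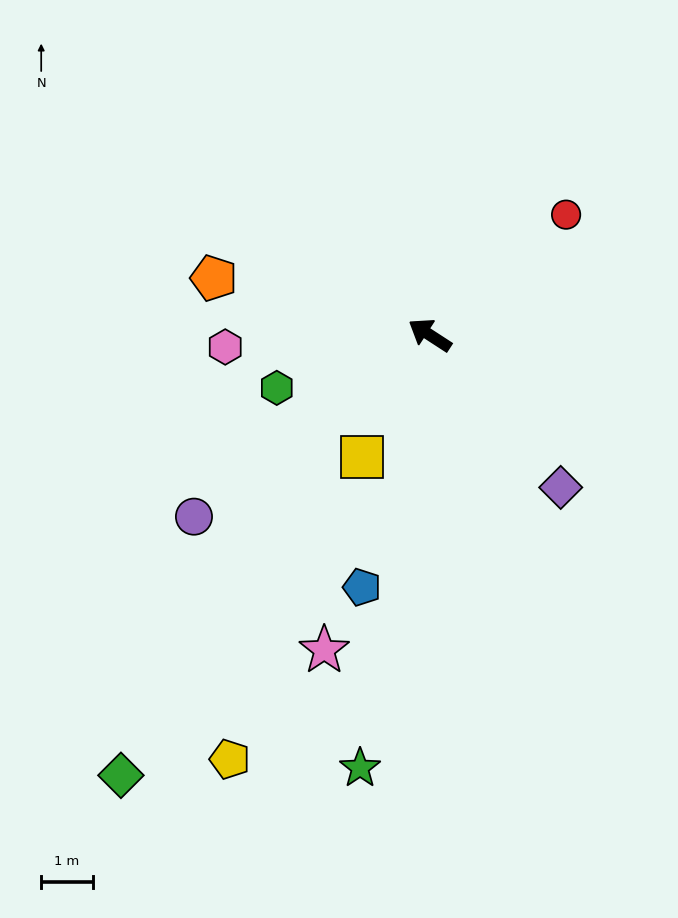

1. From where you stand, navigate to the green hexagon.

turn left 52°, forward 3.2 m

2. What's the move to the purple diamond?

turn left 164°, forward 3.9 m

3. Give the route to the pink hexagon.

turn left 36°, forward 4.0 m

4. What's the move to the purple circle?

turn left 71°, forward 5.8 m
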